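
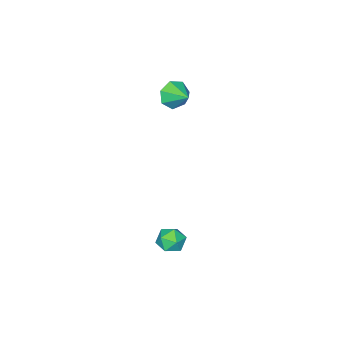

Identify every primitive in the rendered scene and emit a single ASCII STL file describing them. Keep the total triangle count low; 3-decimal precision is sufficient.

solid 
facet normal -0.174 -0.900 -0.401
outer loop
vertex -2.579 -3.765 1.987
vertex -2.951 -3.992 2.658
vertex -3.262 -3.643 2.009
endloop
endfacet
facet normal 0.127 0.814 -0.567
outer loop
vertex -2.579 -3.765 1.987
vertex -3.262 -3.643 2.009
vertex -2.749 -2.948 3.122
endloop
endfacet
facet normal -0.174 -0.900 -0.400
outer loop
vertex -3.262 -3.643 2.009
vertex -2.951 -3.992 2.658
vertex -3.711 -3.783 2.519
endloop
endfacet
facet normal -0.539 0.804 -0.254
outer loop
vertex -3.262 -3.643 2.009
vertex -3.711 -3.783 2.519
vertex -2.749 -2.948 3.122
endloop
endfacet
facet normal -0.174 -0.899 -0.401
outer loop
vertex -3.711 -3.783 2.519
vertex -2.951 -3.992 2.658
vertex -3.587 -4.081 3.134
endloop
endfacet
facet normal -0.731 0.545 0.411
outer loop
vertex -3.711 -3.783 2.519
vertex -3.587 -4.081 3.134
vertex -2.749 -2.948 3.122
endloop
endfacet
facet normal -0.174 -0.900 -0.400
outer loop
vertex -3.587 -4.081 3.134
vertex -2.951 -3.992 2.658
vertex -2.985 -4.311 3.39
endloop
endfacet
facet normal -0.303 0.234 0.924
outer loop
vertex -3.587 -4.081 3.134
vertex -2.985 -4.311 3.39
vertex -2.749 -2.948 3.122
endloop
endfacet
facet normal -0.173 -0.900 -0.400
outer loop
vertex -2.985 -4.311 3.39
vertex -2.951 -3.992 2.658
vertex -2.356 -4.301 3.095
endloop
endfacet
facet normal 0.421 0.104 0.901
outer loop
vertex -2.985 -4.311 3.39
vertex -2.356 -4.301 3.095
vertex -2.749 -2.948 3.122
endloop
endfacet
facet normal -0.174 -0.900 -0.400
outer loop
vertex -2.356 -4.301 3.095
vertex -2.951 -3.992 2.658
vertex -2.176 -4.058 2.47
endloop
endfacet
facet normal 0.899 0.254 0.358
outer loop
vertex -2.356 -4.301 3.095
vertex -2.176 -4.058 2.47
vertex -2.749 -2.948 3.122
endloop
endfacet
facet normal -0.174 -0.900 -0.401
outer loop
vertex -2.176 -4.058 2.47
vertex -2.951 -3.992 2.658
vertex -2.579 -3.765 1.987
endloop
endfacet
facet normal 0.767 0.569 -0.295
outer loop
vertex -2.176 -4.058 2.47
vertex -2.579 -3.765 1.987
vertex -2.749 -2.948 3.122
endloop
endfacet
facet normal 0.369 0.302 0.879
outer loop
vertex 0.98 -0.2 -3.029
vertex 0.573 -0.718 -2.68
vertex 1.263 -0.881 -2.914
endloop
endfacet
facet normal 0.841 0.409 0.354
outer loop
vertex 0.98 -0.2 -3.029
vertex 1.263 -0.881 -2.914
vertex 1.371 -0.538 -3.568
endloop
endfacet
facet normal 0.537 0.833 -0.132
outer loop
vertex 0.98 -0.2 -3.029
vertex 1.371 -0.538 -3.568
vertex 0.748 -0.163 -3.738
endloop
endfacet
facet normal -0.122 0.988 0.092
outer loop
vertex 0.98 -0.2 -3.029
vertex 0.748 -0.163 -3.738
vertex 0.255 -0.275 -3.189
endloop
endfacet
facet normal -0.226 0.660 0.716
outer loop
vertex 0.98 -0.2 -3.029
vertex 0.255 -0.275 -3.189
vertex 0.573 -0.718 -2.68
endloop
endfacet
facet normal 0.974 -0.221 0.045
outer loop
vertex 1.371 -0.538 -3.568
vertex 1.263 -0.881 -2.914
vertex 1.205 -1.265 -3.551
endloop
endfacet
facet normal 0.211 -0.393 0.895
outer loop
vertex 1.263 -0.881 -2.914
vertex 0.573 -0.718 -2.68
vertex 0.712 -1.377 -3.002
endloop
endfacet
facet normal -0.752 0.187 0.632
outer loop
vertex 0.573 -0.718 -2.68
vertex 0.255 -0.275 -3.189
vertex 0.089 -1.002 -3.172
endloop
endfacet
facet normal -0.585 0.717 -0.379
outer loop
vertex 0.255 -0.275 -3.189
vertex 0.748 -0.163 -3.738
vertex 0.197 -0.659 -3.826
endloop
endfacet
facet normal 0.482 0.465 -0.743
outer loop
vertex 0.748 -0.163 -3.738
vertex 1.371 -0.538 -3.568
vertex 0.887 -0.822 -4.06
endloop
endfacet
facet normal 0.122 -0.988 -0.092
outer loop
vertex 0.48 -1.34 -3.711
vertex 1.205 -1.265 -3.551
vertex 0.712 -1.377 -3.002
endloop
endfacet
facet normal -0.537 -0.833 0.132
outer loop
vertex 0.48 -1.34 -3.711
vertex 0.712 -1.377 -3.002
vertex 0.089 -1.002 -3.172
endloop
endfacet
facet normal -0.841 -0.409 -0.354
outer loop
vertex 0.48 -1.34 -3.711
vertex 0.089 -1.002 -3.172
vertex 0.197 -0.659 -3.826
endloop
endfacet
facet normal -0.369 -0.302 -0.879
outer loop
vertex 0.48 -1.34 -3.711
vertex 0.197 -0.659 -3.826
vertex 0.887 -0.822 -4.06
endloop
endfacet
facet normal 0.226 -0.660 -0.716
outer loop
vertex 0.48 -1.34 -3.711
vertex 0.887 -0.822 -4.06
vertex 1.205 -1.265 -3.551
endloop
endfacet
facet normal 0.585 -0.717 0.379
outer loop
vertex 0.712 -1.377 -3.002
vertex 1.205 -1.265 -3.551
vertex 1.263 -0.881 -2.914
endloop
endfacet
facet normal -0.482 -0.465 0.743
outer loop
vertex 0.089 -1.002 -3.172
vertex 0.712 -1.377 -3.002
vertex 0.573 -0.718 -2.68
endloop
endfacet
facet normal -0.974 0.221 -0.045
outer loop
vertex 0.197 -0.659 -3.826
vertex 0.089 -1.002 -3.172
vertex 0.255 -0.275 -3.189
endloop
endfacet
facet normal -0.211 0.393 -0.895
outer loop
vertex 0.887 -0.822 -4.06
vertex 0.197 -0.659 -3.826
vertex 0.748 -0.163 -3.738
endloop
endfacet
facet normal 0.752 -0.187 -0.632
outer loop
vertex 1.205 -1.265 -3.551
vertex 0.887 -0.822 -4.06
vertex 1.371 -0.538 -3.568
endloop
endfacet

endsolid


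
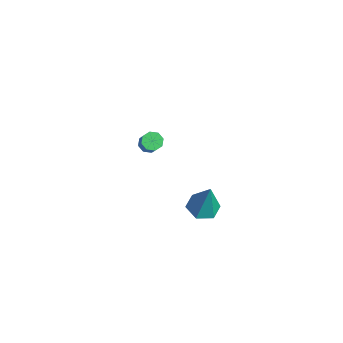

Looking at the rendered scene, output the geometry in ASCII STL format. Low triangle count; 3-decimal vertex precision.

solid 
facet normal -0.266 -0.087 -0.960
outer loop
vertex 2.739 -3.178 -1.106
vertex 2.152 -2.631 -0.993
vertex 2.892 -2.391 -1.22
endloop
endfacet
facet normal 0.978 -0.174 0.112
outer loop
vertex 2.739 -3.178 -1.106
vertex 2.892 -2.391 -1.22
vertex 2.648 -2.469 0.793
endloop
endfacet
facet normal -0.266 -0.087 -0.960
outer loop
vertex 2.892 -2.391 -1.22
vertex 2.152 -2.631 -0.993
vertex 2.306 -1.844 -1.107
endloop
endfacet
facet normal 0.690 0.716 0.111
outer loop
vertex 2.892 -2.391 -1.22
vertex 2.306 -1.844 -1.107
vertex 2.648 -2.469 0.793
endloop
endfacet
facet normal -0.266 -0.087 -0.960
outer loop
vertex 2.306 -1.844 -1.107
vertex 2.152 -2.631 -0.993
vertex 1.566 -2.084 -0.88
endloop
endfacet
facet normal -0.195 0.921 0.338
outer loop
vertex 2.306 -1.844 -1.107
vertex 1.566 -2.084 -0.88
vertex 2.648 -2.469 0.793
endloop
endfacet
facet normal -0.267 -0.087 -0.960
outer loop
vertex 1.566 -2.084 -0.88
vertex 2.152 -2.631 -0.993
vertex 1.413 -2.871 -0.766
endloop
endfacet
facet normal -0.790 0.236 0.565
outer loop
vertex 1.566 -2.084 -0.88
vertex 1.413 -2.871 -0.766
vertex 2.648 -2.469 0.793
endloop
endfacet
facet normal -0.267 -0.087 -0.960
outer loop
vertex 1.413 -2.871 -0.766
vertex 2.152 -2.631 -0.993
vertex 1.999 -3.418 -0.879
endloop
endfacet
facet normal -0.502 -0.654 0.566
outer loop
vertex 1.413 -2.871 -0.766
vertex 1.999 -3.418 -0.879
vertex 2.648 -2.469 0.793
endloop
endfacet
facet normal -0.266 -0.087 -0.960
outer loop
vertex 1.999 -3.418 -0.879
vertex 2.152 -2.631 -0.993
vertex 2.739 -3.178 -1.106
endloop
endfacet
facet normal 0.383 -0.859 0.339
outer loop
vertex 1.999 -3.418 -0.879
vertex 2.739 -3.178 -1.106
vertex 2.648 -2.469 0.793
endloop
endfacet
facet normal -0.645 0.134 -0.752
outer loop
vertex -4.083 -2.904 -2.812
vertex -4.492 -2.896 -2.46
vertex -4.165 -2.523 -2.674
endloop
endfacet
facet normal 0.737 0.365 -0.569
outer loop
vertex -4.083 -2.904 -2.812
vertex -4.165 -2.523 -2.674
vertex -2.779 -3.172 -1.293
endloop
endfacet
facet normal 0.737 0.366 -0.568
outer loop
vertex -2.779 -3.172 -1.293
vertex -4.165 -2.523 -2.674
vertex -2.862 -2.791 -1.155
endloop
endfacet
facet normal 0.646 -0.131 0.752
outer loop
vertex -2.779 -3.172 -1.293
vertex -2.862 -2.791 -1.155
vertex -3.188 -3.164 -0.94
endloop
endfacet
facet normal -0.644 0.133 -0.753
outer loop
vertex -4.165 -2.523 -2.674
vertex -4.492 -2.896 -2.46
vertex -4.439 -2.361 -2.411
endloop
endfacet
facet normal 0.380 0.910 -0.165
outer loop
vertex -4.165 -2.523 -2.674
vertex -4.439 -2.361 -2.411
vertex -2.862 -2.791 -1.155
endloop
endfacet
facet normal 0.380 0.910 -0.166
outer loop
vertex -2.862 -2.791 -1.155
vertex -4.439 -2.361 -2.411
vertex -3.135 -2.629 -0.891
endloop
endfacet
facet normal 0.647 -0.133 0.751
outer loop
vertex -2.862 -2.791 -1.155
vertex -3.135 -2.629 -0.891
vertex -3.188 -3.164 -0.94
endloop
endfacet
facet normal -0.645 0.133 -0.752
outer loop
vertex -4.439 -2.361 -2.411
vertex -4.492 -2.896 -2.46
vertex -4.744 -2.512 -2.176
endloop
endfacet
facet normal -0.199 0.921 0.333
outer loop
vertex -4.439 -2.361 -2.411
vertex -4.744 -2.512 -2.176
vertex -3.135 -2.629 -0.891
endloop
endfacet
facet normal -0.199 0.921 0.333
outer loop
vertex -3.135 -2.629 -0.891
vertex -4.744 -2.512 -2.176
vertex -3.44 -2.78 -0.656
endloop
endfacet
facet normal 0.645 -0.133 0.752
outer loop
vertex -3.135 -2.629 -0.891
vertex -3.44 -2.78 -0.656
vertex -3.188 -3.164 -0.94
endloop
endfacet
facet normal -0.646 0.132 -0.752
outer loop
vertex -4.744 -2.512 -2.176
vertex -4.492 -2.896 -2.46
vertex -4.901 -2.888 -2.107
endloop
endfacet
facet normal -0.662 0.394 0.638
outer loop
vertex -4.744 -2.512 -2.176
vertex -4.901 -2.888 -2.107
vertex -3.44 -2.78 -0.656
endloop
endfacet
facet normal -0.663 0.392 0.638
outer loop
vertex -3.44 -2.78 -0.656
vertex -4.901 -2.888 -2.107
vertex -3.597 -3.156 -0.588
endloop
endfacet
facet normal 0.645 -0.133 0.752
outer loop
vertex -3.44 -2.78 -0.656
vertex -3.597 -3.156 -0.588
vertex -3.188 -3.164 -0.94
endloop
endfacet
facet normal -0.646 0.131 -0.752
outer loop
vertex -4.901 -2.888 -2.107
vertex -4.492 -2.896 -2.46
vertex -4.818 -3.269 -2.245
endloop
endfacet
facet normal -0.737 -0.366 0.568
outer loop
vertex -4.901 -2.888 -2.107
vertex -4.818 -3.269 -2.245
vertex -3.597 -3.156 -0.588
endloop
endfacet
facet normal -0.738 -0.365 0.568
outer loop
vertex -3.597 -3.156 -0.588
vertex -4.818 -3.269 -2.245
vertex -3.515 -3.537 -0.726
endloop
endfacet
facet normal 0.645 -0.134 0.752
outer loop
vertex -3.597 -3.156 -0.588
vertex -3.515 -3.537 -0.726
vertex -3.188 -3.164 -0.94
endloop
endfacet
facet normal -0.647 0.133 -0.751
outer loop
vertex -4.818 -3.269 -2.245
vertex -4.492 -2.896 -2.46
vertex -4.545 -3.431 -2.509
endloop
endfacet
facet normal -0.380 -0.910 0.165
outer loop
vertex -4.818 -3.269 -2.245
vertex -4.545 -3.431 -2.509
vertex -3.515 -3.537 -0.726
endloop
endfacet
facet normal -0.380 -0.910 0.165
outer loop
vertex -3.515 -3.537 -0.726
vertex -4.545 -3.431 -2.509
vertex -3.241 -3.699 -0.989
endloop
endfacet
facet normal 0.644 -0.133 0.753
outer loop
vertex -3.515 -3.537 -0.726
vertex -3.241 -3.699 -0.989
vertex -3.188 -3.164 -0.94
endloop
endfacet
facet normal -0.645 0.133 -0.752
outer loop
vertex -4.545 -3.431 -2.509
vertex -4.492 -2.896 -2.46
vertex -4.24 -3.28 -2.744
endloop
endfacet
facet normal 0.199 -0.921 -0.333
outer loop
vertex -4.545 -3.431 -2.509
vertex -4.24 -3.28 -2.744
vertex -3.241 -3.699 -0.989
endloop
endfacet
facet normal 0.199 -0.921 -0.333
outer loop
vertex -3.241 -3.699 -0.989
vertex -4.24 -3.28 -2.744
vertex -2.936 -3.548 -1.224
endloop
endfacet
facet normal 0.645 -0.133 0.752
outer loop
vertex -3.241 -3.699 -0.989
vertex -2.936 -3.548 -1.224
vertex -3.188 -3.164 -0.94
endloop
endfacet
facet normal -0.645 0.133 -0.752
outer loop
vertex -4.24 -3.28 -2.744
vertex -4.492 -2.896 -2.46
vertex -4.083 -2.904 -2.812
endloop
endfacet
facet normal 0.663 -0.392 -0.638
outer loop
vertex -4.24 -3.28 -2.744
vertex -4.083 -2.904 -2.812
vertex -2.936 -3.548 -1.224
endloop
endfacet
facet normal 0.662 -0.394 -0.638
outer loop
vertex -2.936 -3.548 -1.224
vertex -4.083 -2.904 -2.812
vertex -2.779 -3.172 -1.293
endloop
endfacet
facet normal 0.646 -0.132 0.752
outer loop
vertex -2.936 -3.548 -1.224
vertex -2.779 -3.172 -1.293
vertex -3.188 -3.164 -0.94
endloop
endfacet

endsolid


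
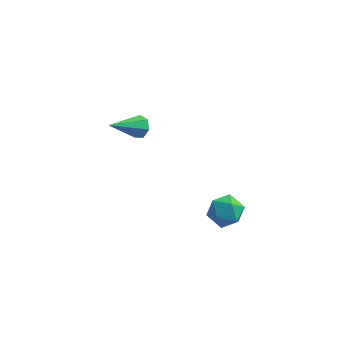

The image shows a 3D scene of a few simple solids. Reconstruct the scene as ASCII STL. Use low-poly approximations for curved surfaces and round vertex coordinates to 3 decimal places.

solid 
facet normal 0.577 0.603 -0.551
outer loop
vertex -0.74 4.434 -0.269
vertex -1.073 4.31 -0.753
vertex -1.147 4.749 -0.35
endloop
endfacet
facet normal 0.069 0.332 0.941
outer loop
vertex -0.74 4.434 -0.269
vertex -1.147 4.749 -0.35
vertex -2.147 3.19 0.273
endloop
endfacet
facet normal 0.577 0.603 -0.551
outer loop
vertex -1.147 4.749 -0.35
vertex -1.073 4.31 -0.753
vertex -1.498 4.734 -0.734
endloop
endfacet
facet normal -0.603 0.598 0.528
outer loop
vertex -1.147 4.749 -0.35
vertex -1.498 4.734 -0.734
vertex -2.147 3.19 0.273
endloop
endfacet
facet normal 0.576 0.603 -0.552
outer loop
vertex -1.498 4.734 -0.734
vertex -1.073 4.31 -0.753
vertex -1.53 4.4 -1.132
endloop
endfacet
facet normal -0.943 0.288 -0.166
outer loop
vertex -1.498 4.734 -0.734
vertex -1.53 4.4 -1.132
vertex -2.147 3.19 0.273
endloop
endfacet
facet normal 0.576 0.603 -0.552
outer loop
vertex -1.53 4.4 -1.132
vertex -1.073 4.31 -0.753
vertex -1.218 3.998 -1.245
endloop
endfacet
facet normal -0.695 -0.365 -0.620
outer loop
vertex -1.53 4.4 -1.132
vertex -1.218 3.998 -1.245
vertex -2.147 3.19 0.273
endloop
endfacet
facet normal 0.576 0.603 -0.552
outer loop
vertex -1.218 3.998 -1.245
vertex -1.073 4.31 -0.753
vertex -0.797 3.832 -0.987
endloop
endfacet
facet normal -0.043 -0.871 -0.490
outer loop
vertex -1.218 3.998 -1.245
vertex -0.797 3.832 -0.987
vertex -2.147 3.19 0.273
endloop
endfacet
facet normal 0.577 0.603 -0.551
outer loop
vertex -0.797 3.832 -0.987
vertex -1.073 4.31 -0.753
vertex -0.585 4.026 -0.553
endloop
endfacet
facet normal 0.519 -0.846 0.125
outer loop
vertex -0.797 3.832 -0.987
vertex -0.585 4.026 -0.553
vertex -2.147 3.19 0.273
endloop
endfacet
facet normal 0.577 0.603 -0.551
outer loop
vertex -0.585 4.026 -0.553
vertex -1.073 4.31 -0.753
vertex -0.74 4.434 -0.269
endloop
endfacet
facet normal 0.569 -0.313 0.760
outer loop
vertex -0.585 4.026 -0.553
vertex -0.74 4.434 -0.269
vertex -2.147 3.19 0.273
endloop
endfacet
facet normal -0.254 -0.435 0.864
outer loop
vertex 3.396 -1.516 1.372
vertex 3.721 -2.233 1.106
vertex 4.195 -1.69 1.519
endloop
endfacet
facet normal -0.120 0.260 0.958
outer loop
vertex 3.396 -1.516 1.372
vertex 4.195 -1.69 1.519
vertex 3.973 -0.925 1.284
endloop
endfacet
facet normal -0.562 0.629 0.537
outer loop
vertex 3.396 -1.516 1.372
vertex 3.973 -0.925 1.284
vertex 3.362 -0.995 0.726
endloop
endfacet
facet normal -0.970 0.162 0.182
outer loop
vertex 3.396 -1.516 1.372
vertex 3.362 -0.995 0.726
vertex 3.206 -1.804 0.616
endloop
endfacet
facet normal -0.779 -0.496 0.385
outer loop
vertex 3.396 -1.516 1.372
vertex 3.206 -1.804 0.616
vertex 3.721 -2.233 1.106
endloop
endfacet
facet normal 0.548 0.387 0.742
outer loop
vertex 3.973 -0.925 1.284
vertex 4.195 -1.69 1.519
vertex 4.654 -1.276 0.964
endloop
endfacet
facet normal 0.331 -0.737 0.589
outer loop
vertex 4.195 -1.69 1.519
vertex 3.721 -2.233 1.106
vertex 4.498 -2.085 0.854
endloop
endfacet
facet normal -0.518 -0.835 -0.187
outer loop
vertex 3.721 -2.233 1.106
vertex 3.206 -1.804 0.616
vertex 3.887 -2.155 0.296
endloop
endfacet
facet normal -0.827 0.229 -0.513
outer loop
vertex 3.206 -1.804 0.616
vertex 3.362 -0.995 0.726
vertex 3.665 -1.39 0.061
endloop
endfacet
facet normal -0.168 0.984 0.060
outer loop
vertex 3.362 -0.995 0.726
vertex 3.973 -0.925 1.284
vertex 4.139 -0.847 0.474
endloop
endfacet
facet normal 0.970 -0.162 -0.182
outer loop
vertex 4.464 -1.564 0.208
vertex 4.654 -1.276 0.964
vertex 4.498 -2.085 0.854
endloop
endfacet
facet normal 0.562 -0.629 -0.537
outer loop
vertex 4.464 -1.564 0.208
vertex 4.498 -2.085 0.854
vertex 3.887 -2.155 0.296
endloop
endfacet
facet normal 0.120 -0.260 -0.958
outer loop
vertex 4.464 -1.564 0.208
vertex 3.887 -2.155 0.296
vertex 3.665 -1.39 0.061
endloop
endfacet
facet normal 0.254 0.435 -0.864
outer loop
vertex 4.464 -1.564 0.208
vertex 3.665 -1.39 0.061
vertex 4.139 -0.847 0.474
endloop
endfacet
facet normal 0.779 0.496 -0.385
outer loop
vertex 4.464 -1.564 0.208
vertex 4.139 -0.847 0.474
vertex 4.654 -1.276 0.964
endloop
endfacet
facet normal 0.827 -0.229 0.513
outer loop
vertex 4.498 -2.085 0.854
vertex 4.654 -1.276 0.964
vertex 4.195 -1.69 1.519
endloop
endfacet
facet normal 0.168 -0.984 -0.060
outer loop
vertex 3.887 -2.155 0.296
vertex 4.498 -2.085 0.854
vertex 3.721 -2.233 1.106
endloop
endfacet
facet normal -0.548 -0.387 -0.742
outer loop
vertex 3.665 -1.39 0.061
vertex 3.887 -2.155 0.296
vertex 3.206 -1.804 0.616
endloop
endfacet
facet normal -0.331 0.737 -0.589
outer loop
vertex 4.139 -0.847 0.474
vertex 3.665 -1.39 0.061
vertex 3.362 -0.995 0.726
endloop
endfacet
facet normal 0.518 0.835 0.187
outer loop
vertex 4.654 -1.276 0.964
vertex 4.139 -0.847 0.474
vertex 3.973 -0.925 1.284
endloop
endfacet

endsolid


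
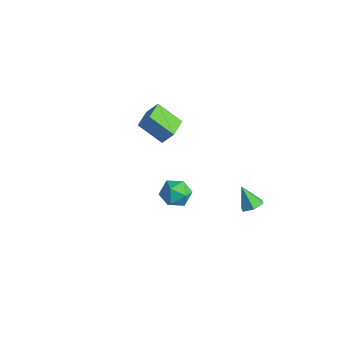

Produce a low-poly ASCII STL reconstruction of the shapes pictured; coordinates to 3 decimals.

solid 
facet normal 0.580 0.087 -0.810
outer loop
vertex 5.035 2.404 -3.439
vertex 4.433 2.78 -3.83
vertex 4.968 3.211 -3.4
endloop
endfacet
facet normal 0.515 0.001 0.857
outer loop
vertex 5.035 2.404 -3.439
vertex 4.968 3.211 -3.4
vertex 3.487 2.64 -2.51
endloop
endfacet
facet normal 0.581 0.087 -0.809
outer loop
vertex 4.968 3.211 -3.4
vertex 4.433 2.78 -3.83
vertex 4.367 3.587 -3.791
endloop
endfacet
facet normal 0.078 0.776 0.627
outer loop
vertex 4.968 3.211 -3.4
vertex 4.367 3.587 -3.791
vertex 3.487 2.64 -2.51
endloop
endfacet
facet normal 0.581 0.087 -0.809
outer loop
vertex 4.367 3.587 -3.791
vertex 4.433 2.78 -3.83
vertex 3.832 3.157 -4.221
endloop
endfacet
facet normal -0.667 0.740 0.089
outer loop
vertex 4.367 3.587 -3.791
vertex 3.832 3.157 -4.221
vertex 3.487 2.64 -2.51
endloop
endfacet
facet normal 0.581 0.086 -0.810
outer loop
vertex 3.832 3.157 -4.221
vertex 4.433 2.78 -3.83
vertex 3.898 2.35 -4.259
endloop
endfacet
facet normal -0.974 -0.069 -0.217
outer loop
vertex 3.832 3.157 -4.221
vertex 3.898 2.35 -4.259
vertex 3.487 2.64 -2.51
endloop
endfacet
facet normal 0.580 0.086 -0.810
outer loop
vertex 3.898 2.35 -4.259
vertex 4.433 2.78 -3.83
vertex 4.499 1.974 -3.868
endloop
endfacet
facet normal -0.537 -0.844 0.014
outer loop
vertex 3.898 2.35 -4.259
vertex 4.499 1.974 -3.868
vertex 3.487 2.64 -2.51
endloop
endfacet
facet normal 0.580 0.086 -0.810
outer loop
vertex 4.499 1.974 -3.868
vertex 4.433 2.78 -3.83
vertex 5.035 2.404 -3.439
endloop
endfacet
facet normal 0.207 -0.808 0.551
outer loop
vertex 4.499 1.974 -3.868
vertex 5.035 2.404 -3.439
vertex 3.487 2.64 -2.51
endloop
endfacet
facet normal -0.563 0.822 -0.088
outer loop
vertex -4.881 2.422 -0.414
vertex -3.441 3.276 -1.648
vertex -5.459 1.916 -1.438
endloop
endfacet
facet normal -0.692 -0.411 0.594
outer loop
vertex -4.519 0.544 -1.292
vertex -4.881 2.422 -0.414
vertex -5.459 1.916 -1.438
endloop
endfacet
facet normal -0.563 0.822 -0.087
outer loop
vertex -5.459 1.916 -1.438
vertex -3.441 3.276 -1.648
vertex -4.019 2.771 -2.673
endloop
endfacet
facet normal -0.452 -0.395 -0.800
outer loop
vertex -4.019 2.771 -2.673
vertex -4.519 0.544 -1.292
vertex -5.459 1.916 -1.438
endloop
endfacet
facet normal 0.452 0.395 0.800
outer loop
vertex -4.881 2.422 -0.414
vertex -2.501 1.904 -1.502
vertex -3.441 3.276 -1.648
endloop
endfacet
facet normal -0.693 -0.411 0.593
outer loop
vertex -3.941 1.049 -0.267
vertex -4.881 2.422 -0.414
vertex -4.519 0.544 -1.292
endloop
endfacet
facet normal 0.452 0.395 0.800
outer loop
vertex -3.941 1.049 -0.267
vertex -2.501 1.904 -1.502
vertex -4.881 2.422 -0.414
endloop
endfacet
facet normal 0.692 0.411 -0.593
outer loop
vertex -3.441 3.276 -1.648
vertex -2.501 1.904 -1.502
vertex -4.019 2.771 -2.673
endloop
endfacet
facet normal -0.452 -0.395 -0.800
outer loop
vertex -3.079 1.398 -2.526
vertex -4.519 0.544 -1.292
vertex -4.019 2.771 -2.673
endloop
endfacet
facet normal 0.692 0.410 -0.594
outer loop
vertex -4.019 2.771 -2.673
vertex -2.501 1.904 -1.502
vertex -3.079 1.398 -2.526
endloop
endfacet
facet normal 0.563 -0.822 0.088
outer loop
vertex -3.079 1.398 -2.526
vertex -3.941 1.049 -0.267
vertex -4.519 0.544 -1.292
endloop
endfacet
facet normal 0.563 -0.822 0.088
outer loop
vertex -2.501 1.904 -1.502
vertex -3.941 1.049 -0.267
vertex -3.079 1.398 -2.526
endloop
endfacet
facet normal -0.959 0.269 0.087
outer loop
vertex 2.164 -1.11 -0.808
vertex 1.859 -2.042 -1.292
vertex 1.969 -2.001 -0.205
endloop
endfacet
facet normal -0.569 0.543 0.618
outer loop
vertex 2.164 -1.11 -0.808
vertex 1.969 -2.001 -0.205
vertex 2.827 -1.363 0.025
endloop
endfacet
facet normal -0.054 0.943 0.329
outer loop
vertex 2.164 -1.11 -0.808
vertex 2.827 -1.363 0.025
vertex 3.247 -1.009 -0.921
endloop
endfacet
facet normal -0.125 0.916 -0.381
outer loop
vertex 2.164 -1.11 -0.808
vertex 3.247 -1.009 -0.921
vertex 2.649 -1.429 -1.735
endloop
endfacet
facet normal -0.685 0.500 -0.530
outer loop
vertex 2.164 -1.11 -0.808
vertex 2.649 -1.429 -1.735
vertex 1.859 -2.042 -1.292
endloop
endfacet
facet normal -0.260 0.002 0.966
outer loop
vertex 2.827 -1.363 0.025
vertex 1.969 -2.001 -0.205
vertex 2.931 -2.451 0.055
endloop
endfacet
facet normal -0.891 -0.441 0.107
outer loop
vertex 1.969 -2.001 -0.205
vertex 1.859 -2.042 -1.292
vertex 2.333 -2.871 -0.759
endloop
endfacet
facet normal -0.448 -0.067 -0.892
outer loop
vertex 1.859 -2.042 -1.292
vertex 2.649 -1.429 -1.735
vertex 2.753 -2.517 -1.705
endloop
endfacet
facet normal 0.459 0.606 -0.650
outer loop
vertex 2.649 -1.429 -1.735
vertex 3.247 -1.009 -0.921
vertex 3.611 -1.879 -1.475
endloop
endfacet
facet normal 0.575 0.649 0.498
outer loop
vertex 3.247 -1.009 -0.921
vertex 2.827 -1.363 0.025
vertex 3.721 -1.838 -0.388
endloop
endfacet
facet normal 0.125 -0.916 0.381
outer loop
vertex 3.416 -2.77 -0.872
vertex 2.931 -2.451 0.055
vertex 2.333 -2.871 -0.759
endloop
endfacet
facet normal 0.054 -0.943 -0.329
outer loop
vertex 3.416 -2.77 -0.872
vertex 2.333 -2.871 -0.759
vertex 2.753 -2.517 -1.705
endloop
endfacet
facet normal 0.569 -0.543 -0.618
outer loop
vertex 3.416 -2.77 -0.872
vertex 2.753 -2.517 -1.705
vertex 3.611 -1.879 -1.475
endloop
endfacet
facet normal 0.959 -0.269 -0.087
outer loop
vertex 3.416 -2.77 -0.872
vertex 3.611 -1.879 -1.475
vertex 3.721 -1.838 -0.388
endloop
endfacet
facet normal 0.685 -0.500 0.530
outer loop
vertex 3.416 -2.77 -0.872
vertex 3.721 -1.838 -0.388
vertex 2.931 -2.451 0.055
endloop
endfacet
facet normal -0.459 -0.606 0.650
outer loop
vertex 2.333 -2.871 -0.759
vertex 2.931 -2.451 0.055
vertex 1.969 -2.001 -0.205
endloop
endfacet
facet normal -0.575 -0.649 -0.498
outer loop
vertex 2.753 -2.517 -1.705
vertex 2.333 -2.871 -0.759
vertex 1.859 -2.042 -1.292
endloop
endfacet
facet normal 0.260 -0.002 -0.966
outer loop
vertex 3.611 -1.879 -1.475
vertex 2.753 -2.517 -1.705
vertex 2.649 -1.429 -1.735
endloop
endfacet
facet normal 0.891 0.441 -0.107
outer loop
vertex 3.721 -1.838 -0.388
vertex 3.611 -1.879 -1.475
vertex 3.247 -1.009 -0.921
endloop
endfacet
facet normal 0.448 0.067 0.892
outer loop
vertex 2.931 -2.451 0.055
vertex 3.721 -1.838 -0.388
vertex 2.827 -1.363 0.025
endloop
endfacet

endsolid


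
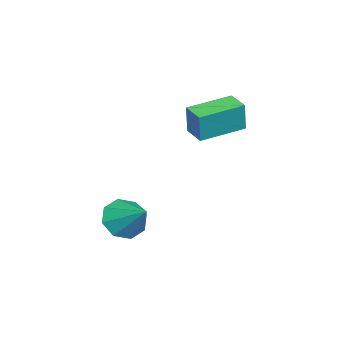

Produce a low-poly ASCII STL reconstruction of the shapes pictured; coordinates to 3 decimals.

solid 
facet normal -0.456 -0.682 -0.572
outer loop
vertex 1.313 -3.137 -1.803
vertex 0.529 -3.02 -1.317
vertex 0.897 -2.629 -2.077
endloop
endfacet
facet normal 0.805 0.453 -0.383
outer loop
vertex 1.313 -3.137 -1.803
vertex 0.897 -2.629 -2.077
vertex 1.291 -1.88 -0.363
endloop
endfacet
facet normal -0.455 -0.683 -0.572
outer loop
vertex 0.897 -2.629 -2.077
vertex 0.529 -3.02 -1.317
vertex 0.264 -2.35 -1.906
endloop
endfacet
facet normal 0.262 0.861 -0.436
outer loop
vertex 0.897 -2.629 -2.077
vertex 0.264 -2.35 -1.906
vertex 1.291 -1.88 -0.363
endloop
endfacet
facet normal -0.457 -0.682 -0.570
outer loop
vertex 0.264 -2.35 -1.906
vertex 0.529 -3.02 -1.317
vertex -0.212 -2.463 -1.389
endloop
endfacet
facet normal -0.312 0.947 -0.081
outer loop
vertex 0.264 -2.35 -1.906
vertex -0.212 -2.463 -1.389
vertex 1.291 -1.88 -0.363
endloop
endfacet
facet normal -0.456 -0.681 -0.572
outer loop
vertex -0.212 -2.463 -1.389
vertex 0.529 -3.02 -1.317
vertex -0.255 -2.903 -0.831
endloop
endfacet
facet normal -0.581 0.660 0.476
outer loop
vertex -0.212 -2.463 -1.389
vertex -0.255 -2.903 -0.831
vertex 1.291 -1.88 -0.363
endloop
endfacet
facet normal -0.456 -0.682 -0.572
outer loop
vertex -0.255 -2.903 -0.831
vertex 0.529 -3.02 -1.317
vertex 0.162 -3.411 -0.558
endloop
endfacet
facet normal -0.387 0.170 0.906
outer loop
vertex -0.255 -2.903 -0.831
vertex 0.162 -3.411 -0.558
vertex 1.291 -1.88 -0.363
endloop
endfacet
facet normal -0.455 -0.683 -0.572
outer loop
vertex 0.162 -3.411 -0.558
vertex 0.529 -3.02 -1.317
vertex 0.794 -3.689 -0.729
endloop
endfacet
facet normal 0.155 -0.237 0.959
outer loop
vertex 0.162 -3.411 -0.558
vertex 0.794 -3.689 -0.729
vertex 1.291 -1.88 -0.363
endloop
endfacet
facet normal -0.456 -0.683 -0.571
outer loop
vertex 0.794 -3.689 -0.729
vertex 0.529 -3.02 -1.317
vertex 1.271 -3.576 -1.245
endloop
endfacet
facet normal 0.729 -0.322 0.604
outer loop
vertex 0.794 -3.689 -0.729
vertex 1.271 -3.576 -1.245
vertex 1.291 -1.88 -0.363
endloop
endfacet
facet normal -0.456 -0.682 -0.571
outer loop
vertex 1.271 -3.576 -1.245
vertex 0.529 -3.02 -1.317
vertex 1.313 -3.137 -1.803
endloop
endfacet
facet normal 0.998 -0.036 0.047
outer loop
vertex 1.271 -3.576 -1.245
vertex 1.313 -3.137 -1.803
vertex 1.291 -1.88 -0.363
endloop
endfacet
facet normal -0.649 -0.747 0.142
outer loop
vertex -1.397 -1.386 3.68
vertex -2.775 -0.144 3.911
vertex -1.636 -1.418 2.423
endloop
endfacet
facet normal 0.737 -0.665 -0.123
outer loop
vertex -1.025 -0.716 2.289
vertex -1.397 -1.386 3.68
vertex -1.636 -1.418 2.423
endloop
endfacet
facet normal -0.649 -0.747 0.142
outer loop
vertex -1.636 -1.418 2.423
vertex -2.775 -0.144 3.911
vertex -3.014 -0.176 2.654
endloop
endfacet
facet normal -0.187 -0.025 -0.982
outer loop
vertex -3.014 -0.176 2.654
vertex -1.025 -0.716 2.289
vertex -1.636 -1.418 2.423
endloop
endfacet
facet normal 0.187 0.025 0.982
outer loop
vertex -1.397 -1.386 3.68
vertex -2.164 0.558 3.777
vertex -2.775 -0.144 3.911
endloop
endfacet
facet normal 0.737 -0.665 -0.123
outer loop
vertex -0.786 -0.684 3.546
vertex -1.397 -1.386 3.68
vertex -1.025 -0.716 2.289
endloop
endfacet
facet normal 0.187 0.025 0.982
outer loop
vertex -0.786 -0.684 3.546
vertex -2.164 0.558 3.777
vertex -1.397 -1.386 3.68
endloop
endfacet
facet normal -0.737 0.665 0.123
outer loop
vertex -2.775 -0.144 3.911
vertex -2.164 0.558 3.777
vertex -3.014 -0.176 2.654
endloop
endfacet
facet normal -0.187 -0.025 -0.982
outer loop
vertex -2.403 0.526 2.52
vertex -1.025 -0.716 2.289
vertex -3.014 -0.176 2.654
endloop
endfacet
facet normal -0.737 0.665 0.123
outer loop
vertex -3.014 -0.176 2.654
vertex -2.164 0.558 3.777
vertex -2.403 0.526 2.52
endloop
endfacet
facet normal 0.649 0.747 -0.142
outer loop
vertex -2.403 0.526 2.52
vertex -0.786 -0.684 3.546
vertex -1.025 -0.716 2.289
endloop
endfacet
facet normal 0.649 0.747 -0.142
outer loop
vertex -2.164 0.558 3.777
vertex -0.786 -0.684 3.546
vertex -2.403 0.526 2.52
endloop
endfacet

endsolid


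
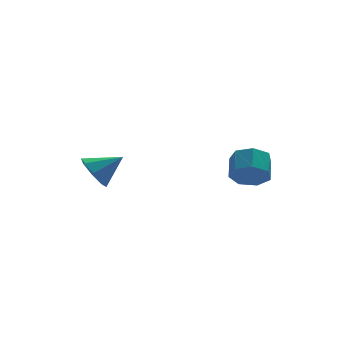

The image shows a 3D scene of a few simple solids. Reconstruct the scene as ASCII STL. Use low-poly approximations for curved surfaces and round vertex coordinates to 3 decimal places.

solid 
facet normal -0.282 -0.802 -0.526
outer loop
vertex 3.596 -3.621 1.279
vertex 3.116 -3.99 2.1
vertex 2.749 -3.382 1.369
endloop
endfacet
facet normal 0.060 0.532 -0.845
outer loop
vertex 3.596 -3.621 1.279
vertex 2.749 -3.382 1.369
vertex 3.983 -2.522 1.998
endloop
endfacet
facet normal 0.061 0.531 -0.845
outer loop
vertex 3.983 -2.522 1.998
vertex 2.749 -3.382 1.369
vertex 3.136 -2.282 2.088
endloop
endfacet
facet normal 0.283 0.803 0.525
outer loop
vertex 3.983 -2.522 1.998
vertex 3.136 -2.282 2.088
vertex 3.504 -2.89 2.82
endloop
endfacet
facet normal -0.283 -0.802 -0.526
outer loop
vertex 2.749 -3.382 1.369
vertex 3.116 -3.99 2.1
vertex 2.178 -3.6 2.009
endloop
endfacet
facet normal -0.710 0.543 -0.448
outer loop
vertex 2.749 -3.382 1.369
vertex 2.178 -3.6 2.009
vertex 3.136 -2.282 2.088
endloop
endfacet
facet normal -0.710 0.543 -0.448
outer loop
vertex 3.136 -2.282 2.088
vertex 2.178 -3.6 2.009
vertex 2.565 -2.5 2.729
endloop
endfacet
facet normal 0.283 0.803 0.525
outer loop
vertex 3.136 -2.282 2.088
vertex 2.565 -2.5 2.729
vertex 3.504 -2.89 2.82
endloop
endfacet
facet normal -0.283 -0.803 -0.525
outer loop
vertex 2.178 -3.6 2.009
vertex 3.116 -3.99 2.1
vertex 2.314 -4.112 2.718
endloop
endfacet
facet normal -0.947 0.145 0.287
outer loop
vertex 2.178 -3.6 2.009
vertex 2.314 -4.112 2.718
vertex 2.565 -2.5 2.729
endloop
endfacet
facet normal -0.947 0.145 0.287
outer loop
vertex 2.565 -2.5 2.729
vertex 2.314 -4.112 2.718
vertex 2.701 -3.012 3.438
endloop
endfacet
facet normal 0.282 0.803 0.525
outer loop
vertex 2.565 -2.5 2.729
vertex 2.701 -3.012 3.438
vertex 3.504 -2.89 2.82
endloop
endfacet
facet normal -0.283 -0.803 -0.525
outer loop
vertex 2.314 -4.112 2.718
vertex 3.116 -3.99 2.1
vertex 3.054 -4.532 2.962
endloop
endfacet
facet normal -0.471 -0.361 0.805
outer loop
vertex 2.314 -4.112 2.718
vertex 3.054 -4.532 2.962
vertex 2.701 -3.012 3.438
endloop
endfacet
facet normal -0.471 -0.361 0.805
outer loop
vertex 2.701 -3.012 3.438
vertex 3.054 -4.532 2.962
vertex 3.441 -3.432 3.682
endloop
endfacet
facet normal 0.282 0.803 0.525
outer loop
vertex 2.701 -3.012 3.438
vertex 3.441 -3.432 3.682
vertex 3.504 -2.89 2.82
endloop
endfacet
facet normal -0.282 -0.803 -0.525
outer loop
vertex 3.054 -4.532 2.962
vertex 3.116 -3.99 2.1
vertex 3.841 -4.544 2.557
endloop
endfacet
facet normal 0.360 -0.596 0.717
outer loop
vertex 3.054 -4.532 2.962
vertex 3.841 -4.544 2.557
vertex 3.441 -3.432 3.682
endloop
endfacet
facet normal 0.361 -0.596 0.717
outer loop
vertex 3.441 -3.432 3.682
vertex 3.841 -4.544 2.557
vertex 4.228 -3.444 3.276
endloop
endfacet
facet normal 0.283 0.802 0.525
outer loop
vertex 3.441 -3.432 3.682
vertex 4.228 -3.444 3.276
vertex 3.504 -2.89 2.82
endloop
endfacet
facet normal -0.283 -0.803 -0.525
outer loop
vertex 3.841 -4.544 2.557
vertex 3.116 -3.99 2.1
vertex 4.082 -4.139 1.808
endloop
endfacet
facet normal 0.920 -0.382 0.089
outer loop
vertex 3.841 -4.544 2.557
vertex 4.082 -4.139 1.808
vertex 4.228 -3.444 3.276
endloop
endfacet
facet normal 0.920 -0.382 0.089
outer loop
vertex 4.228 -3.444 3.276
vertex 4.082 -4.139 1.808
vertex 4.469 -3.039 2.527
endloop
endfacet
facet normal 0.283 0.802 0.525
outer loop
vertex 4.228 -3.444 3.276
vertex 4.469 -3.039 2.527
vertex 3.504 -2.89 2.82
endloop
endfacet
facet normal -0.283 -0.802 -0.526
outer loop
vertex 4.082 -4.139 1.808
vertex 3.116 -3.99 2.1
vertex 3.596 -3.621 1.279
endloop
endfacet
facet normal 0.787 0.119 -0.606
outer loop
vertex 4.082 -4.139 1.808
vertex 3.596 -3.621 1.279
vertex 4.469 -3.039 2.527
endloop
endfacet
facet normal 0.787 0.119 -0.606
outer loop
vertex 4.469 -3.039 2.527
vertex 3.596 -3.621 1.279
vertex 3.983 -2.522 1.998
endloop
endfacet
facet normal 0.283 0.803 0.525
outer loop
vertex 4.469 -3.039 2.527
vertex 3.983 -2.522 1.998
vertex 3.504 -2.89 2.82
endloop
endfacet
facet normal -0.830 0.077 -0.552
outer loop
vertex -2.538 1.455 -0.262
vertex -3.054 1.939 0.581
vertex -2.454 2.292 -0.271
endloop
endfacet
facet normal 0.889 -0.094 -0.447
outer loop
vertex -2.538 1.455 -0.262
vertex -2.454 2.292 -0.271
vertex -1.586 1.801 1.559
endloop
endfacet
facet normal -0.830 0.078 -0.552
outer loop
vertex -2.454 2.292 -0.271
vertex -3.054 1.939 0.581
vertex -2.721 2.923 0.219
endloop
endfacet
facet normal 0.812 0.532 -0.242
outer loop
vertex -2.454 2.292 -0.271
vertex -2.721 2.923 0.219
vertex -1.586 1.801 1.559
endloop
endfacet
facet normal -0.829 0.077 -0.554
outer loop
vertex -2.721 2.923 0.219
vertex -3.054 1.939 0.581
vertex -3.184 2.977 0.92
endloop
endfacet
facet normal 0.500 0.824 0.267
outer loop
vertex -2.721 2.923 0.219
vertex -3.184 2.977 0.92
vertex -1.586 1.801 1.559
endloop
endfacet
facet normal -0.830 0.076 -0.553
outer loop
vertex -3.184 2.977 0.92
vertex -3.054 1.939 0.581
vertex -3.57 2.422 1.423
endloop
endfacet
facet normal 0.138 0.611 0.780
outer loop
vertex -3.184 2.977 0.92
vertex -3.57 2.422 1.423
vertex -1.586 1.801 1.559
endloop
endfacet
facet normal -0.829 0.078 -0.553
outer loop
vertex -3.57 2.422 1.423
vertex -3.054 1.939 0.581
vertex -3.655 1.585 1.432
endloop
endfacet
facet normal -0.063 0.017 0.998
outer loop
vertex -3.57 2.422 1.423
vertex -3.655 1.585 1.432
vertex -1.586 1.801 1.559
endloop
endfacet
facet normal -0.829 0.078 -0.553
outer loop
vertex -3.655 1.585 1.432
vertex -3.054 1.939 0.581
vertex -3.387 0.954 0.942
endloop
endfacet
facet normal 0.015 -0.609 0.793
outer loop
vertex -3.655 1.585 1.432
vertex -3.387 0.954 0.942
vertex -1.586 1.801 1.559
endloop
endfacet
facet normal -0.829 0.077 -0.554
outer loop
vertex -3.387 0.954 0.942
vertex -3.054 1.939 0.581
vertex -2.924 0.901 0.241
endloop
endfacet
facet normal 0.327 -0.901 0.284
outer loop
vertex -3.387 0.954 0.942
vertex -2.924 0.901 0.241
vertex -1.586 1.801 1.559
endloop
endfacet
facet normal -0.830 0.077 -0.552
outer loop
vertex -2.924 0.901 0.241
vertex -3.054 1.939 0.581
vertex -2.538 1.455 -0.262
endloop
endfacet
facet normal 0.689 -0.688 -0.229
outer loop
vertex -2.924 0.901 0.241
vertex -2.538 1.455 -0.262
vertex -1.586 1.801 1.559
endloop
endfacet

endsolid


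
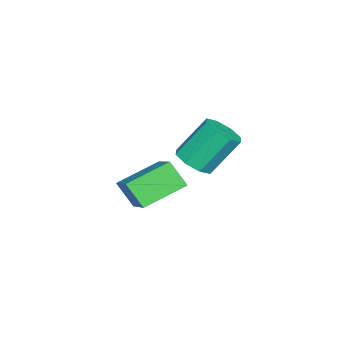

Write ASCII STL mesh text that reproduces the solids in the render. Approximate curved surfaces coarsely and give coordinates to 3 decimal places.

solid 
facet normal 0.339 -0.500 -0.797
outer loop
vertex 0.965 -0.409 0.796
vertex 0.181 -0.348 0.424
vertex 0.901 0.14 0.424
endloop
endfacet
facet normal 0.936 0.266 0.232
outer loop
vertex 0.965 -0.409 0.796
vertex 0.901 0.14 0.424
vertex 0.303 0.568 2.348
endloop
endfacet
facet normal 0.936 0.266 0.232
outer loop
vertex 0.303 0.568 2.348
vertex 0.901 0.14 0.424
vertex 0.239 1.116 1.976
endloop
endfacet
facet normal -0.339 0.501 0.796
outer loop
vertex 0.303 0.568 2.348
vertex 0.239 1.116 1.976
vertex -0.481 0.628 1.976
endloop
endfacet
facet normal 0.340 -0.502 -0.795
outer loop
vertex 0.901 0.14 0.424
vertex 0.181 -0.348 0.424
vertex 0.415 0.402 0.051
endloop
endfacet
facet normal 0.593 0.771 -0.232
outer loop
vertex 0.901 0.14 0.424
vertex 0.415 0.402 0.051
vertex 0.239 1.116 1.976
endloop
endfacet
facet normal 0.595 0.770 -0.231
outer loop
vertex 0.239 1.116 1.976
vertex 0.415 0.402 0.051
vertex -0.246 1.379 1.604
endloop
endfacet
facet normal -0.339 0.501 0.796
outer loop
vertex 0.239 1.116 1.976
vertex -0.246 1.379 1.604
vertex -0.481 0.628 1.976
endloop
endfacet
facet normal 0.339 -0.502 -0.796
outer loop
vertex 0.415 0.402 0.051
vertex 0.181 -0.348 0.424
vertex -0.208 0.225 -0.103
endloop
endfacet
facet normal -0.096 0.824 -0.559
outer loop
vertex 0.415 0.402 0.051
vertex -0.208 0.225 -0.103
vertex -0.246 1.379 1.604
endloop
endfacet
facet normal -0.096 0.824 -0.559
outer loop
vertex -0.246 1.379 1.604
vertex -0.208 0.225 -0.103
vertex -0.869 1.202 1.45
endloop
endfacet
facet normal -0.339 0.501 0.796
outer loop
vertex -0.246 1.379 1.604
vertex -0.869 1.202 1.45
vertex -0.481 0.628 1.976
endloop
endfacet
facet normal 0.339 -0.502 -0.796
outer loop
vertex -0.208 0.225 -0.103
vertex 0.181 -0.348 0.424
vertex -0.603 -0.288 0.052
endloop
endfacet
facet normal -0.730 0.394 -0.558
outer loop
vertex -0.208 0.225 -0.103
vertex -0.603 -0.288 0.052
vertex -0.869 1.202 1.45
endloop
endfacet
facet normal -0.729 0.395 -0.559
outer loop
vertex -0.869 1.202 1.45
vertex -0.603 -0.288 0.052
vertex -1.265 0.689 1.604
endloop
endfacet
facet normal -0.339 0.501 0.796
outer loop
vertex -0.869 1.202 1.45
vertex -1.265 0.689 1.604
vertex -0.481 0.628 1.976
endloop
endfacet
facet normal 0.339 -0.501 -0.796
outer loop
vertex -0.603 -0.288 0.052
vertex 0.181 -0.348 0.424
vertex -0.539 -0.836 0.424
endloop
endfacet
facet normal -0.936 -0.266 -0.231
outer loop
vertex -0.603 -0.288 0.052
vertex -0.539 -0.836 0.424
vertex -1.265 0.689 1.604
endloop
endfacet
facet normal -0.936 -0.266 -0.232
outer loop
vertex -1.265 0.689 1.604
vertex -0.539 -0.836 0.424
vertex -1.201 0.14 1.976
endloop
endfacet
facet normal -0.339 0.500 0.797
outer loop
vertex -1.265 0.689 1.604
vertex -1.201 0.14 1.976
vertex -0.481 0.628 1.976
endloop
endfacet
facet normal 0.339 -0.501 -0.796
outer loop
vertex -0.539 -0.836 0.424
vertex 0.181 -0.348 0.424
vertex -0.054 -1.099 0.796
endloop
endfacet
facet normal -0.595 -0.770 0.231
outer loop
vertex -0.539 -0.836 0.424
vertex -0.054 -1.099 0.796
vertex -1.201 0.14 1.976
endloop
endfacet
facet normal -0.594 -0.771 0.232
outer loop
vertex -1.201 0.14 1.976
vertex -0.054 -1.099 0.796
vertex -0.715 -0.122 2.349
endloop
endfacet
facet normal -0.340 0.502 0.795
outer loop
vertex -1.201 0.14 1.976
vertex -0.715 -0.122 2.349
vertex -0.481 0.628 1.976
endloop
endfacet
facet normal 0.339 -0.501 -0.796
outer loop
vertex -0.054 -1.099 0.796
vertex 0.181 -0.348 0.424
vertex 0.569 -0.922 0.95
endloop
endfacet
facet normal 0.096 -0.824 0.559
outer loop
vertex -0.054 -1.099 0.796
vertex 0.569 -0.922 0.95
vertex -0.715 -0.122 2.349
endloop
endfacet
facet normal 0.096 -0.824 0.559
outer loop
vertex -0.715 -0.122 2.349
vertex 0.569 -0.922 0.95
vertex -0.092 0.055 2.503
endloop
endfacet
facet normal -0.339 0.502 0.796
outer loop
vertex -0.715 -0.122 2.349
vertex -0.092 0.055 2.503
vertex -0.481 0.628 1.976
endloop
endfacet
facet normal 0.339 -0.501 -0.796
outer loop
vertex 0.569 -0.922 0.95
vertex 0.181 -0.348 0.424
vertex 0.965 -0.409 0.796
endloop
endfacet
facet normal 0.729 -0.395 0.559
outer loop
vertex 0.569 -0.922 0.95
vertex 0.965 -0.409 0.796
vertex -0.092 0.055 2.503
endloop
endfacet
facet normal 0.730 -0.393 0.559
outer loop
vertex -0.092 0.055 2.503
vertex 0.965 -0.409 0.796
vertex 0.303 0.568 2.348
endloop
endfacet
facet normal -0.339 0.502 0.796
outer loop
vertex -0.092 0.055 2.503
vertex 0.303 0.568 2.348
vertex -0.481 0.628 1.976
endloop
endfacet
facet normal -0.672 0.651 0.353
outer loop
vertex 1.949 -1.1 1.354
vertex 3.45 -0.15 2.457
vertex 2.174 -0.352 0.404
endloop
endfacet
facet normal -0.718 -0.454 -0.528
outer loop
vertex 3.43 -1.57 -0.257
vertex 1.949 -1.1 1.354
vertex 2.174 -0.352 0.404
endloop
endfacet
facet normal -0.671 0.652 0.353
outer loop
vertex 2.174 -0.352 0.404
vertex 3.45 -0.15 2.457
vertex 3.675 0.597 1.506
endloop
endfacet
facet normal 0.183 0.608 -0.773
outer loop
vertex 3.675 0.597 1.506
vertex 3.43 -1.57 -0.257
vertex 2.174 -0.352 0.404
endloop
endfacet
facet normal -0.183 -0.608 0.773
outer loop
vertex 1.949 -1.1 1.354
vertex 4.706 -1.368 1.796
vertex 3.45 -0.15 2.457
endloop
endfacet
facet normal -0.718 -0.455 -0.527
outer loop
vertex 3.205 -2.317 0.694
vertex 1.949 -1.1 1.354
vertex 3.43 -1.57 -0.257
endloop
endfacet
facet normal -0.183 -0.608 0.773
outer loop
vertex 3.205 -2.317 0.694
vertex 4.706 -1.368 1.796
vertex 1.949 -1.1 1.354
endloop
endfacet
facet normal 0.718 0.455 0.527
outer loop
vertex 3.45 -0.15 2.457
vertex 4.706 -1.368 1.796
vertex 3.675 0.597 1.506
endloop
endfacet
facet normal 0.183 0.608 -0.773
outer loop
vertex 4.931 -0.62 0.846
vertex 3.43 -1.57 -0.257
vertex 3.675 0.597 1.506
endloop
endfacet
facet normal 0.718 0.454 0.528
outer loop
vertex 3.675 0.597 1.506
vertex 4.706 -1.368 1.796
vertex 4.931 -0.62 0.846
endloop
endfacet
facet normal 0.672 -0.651 -0.353
outer loop
vertex 4.931 -0.62 0.846
vertex 3.205 -2.317 0.694
vertex 3.43 -1.57 -0.257
endloop
endfacet
facet normal 0.671 -0.651 -0.354
outer loop
vertex 4.706 -1.368 1.796
vertex 3.205 -2.317 0.694
vertex 4.931 -0.62 0.846
endloop
endfacet

endsolid


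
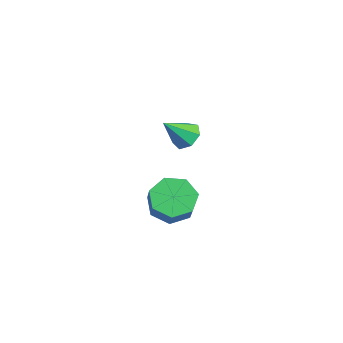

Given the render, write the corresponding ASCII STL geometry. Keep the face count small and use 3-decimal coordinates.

solid 
facet normal 0.021 0.678 -0.735
outer loop
vertex -2.761 0.89 1.952
vertex -3.153 1.416 2.426
vertex -2.355 1.306 2.347
endloop
endfacet
facet normal 0.740 -0.671 -0.054
outer loop
vertex -2.761 0.89 1.952
vertex -2.355 1.306 2.347
vertex -3.187 0.284 3.654
endloop
endfacet
facet normal 0.021 0.678 -0.735
outer loop
vertex -2.355 1.306 2.347
vertex -3.153 1.416 2.426
vertex -2.55 1.805 2.802
endloop
endfacet
facet normal 0.872 -0.097 0.480
outer loop
vertex -2.355 1.306 2.347
vertex -2.55 1.805 2.802
vertex -3.187 0.284 3.654
endloop
endfacet
facet normal 0.021 0.678 -0.735
outer loop
vertex -2.55 1.805 2.802
vertex -3.153 1.416 2.426
vertex -3.199 2.011 2.974
endloop
endfacet
facet normal 0.342 0.346 0.874
outer loop
vertex -2.55 1.805 2.802
vertex -3.199 2.011 2.974
vertex -3.187 0.284 3.654
endloop
endfacet
facet normal 0.020 0.678 -0.735
outer loop
vertex -3.199 2.011 2.974
vertex -3.153 1.416 2.426
vertex -3.814 1.769 2.734
endloop
endfacet
facet normal -0.452 0.324 0.831
outer loop
vertex -3.199 2.011 2.974
vertex -3.814 1.769 2.734
vertex -3.187 0.284 3.654
endloop
endfacet
facet normal 0.020 0.678 -0.735
outer loop
vertex -3.814 1.769 2.734
vertex -3.153 1.416 2.426
vertex -3.931 1.261 2.262
endloop
endfacet
facet normal -0.912 -0.147 0.384
outer loop
vertex -3.814 1.769 2.734
vertex -3.931 1.261 2.262
vertex -3.187 0.284 3.654
endloop
endfacet
facet normal 0.020 0.678 -0.735
outer loop
vertex -3.931 1.261 2.262
vertex -3.153 1.416 2.426
vertex -3.462 0.87 1.914
endloop
endfacet
facet normal -0.690 -0.712 -0.131
outer loop
vertex -3.931 1.261 2.262
vertex -3.462 0.87 1.914
vertex -3.187 0.284 3.654
endloop
endfacet
facet normal 0.021 0.678 -0.735
outer loop
vertex -3.462 0.87 1.914
vertex -3.153 1.416 2.426
vertex -2.761 0.89 1.952
endloop
endfacet
facet normal 0.045 -0.945 -0.325
outer loop
vertex -3.462 0.87 1.914
vertex -2.761 0.89 1.952
vertex -3.187 0.284 3.654
endloop
endfacet
facet normal -0.560 0.172 -0.810
outer loop
vertex 2.602 -1.015 1.929
vertex 1.775 -1.505 2.397
vertex 2.043 -0.47 2.431
endloop
endfacet
facet normal 0.568 0.791 -0.226
outer loop
vertex 2.602 -1.015 1.929
vertex 2.043 -0.47 2.431
vertex 3.353 -1.244 3.015
endloop
endfacet
facet normal 0.568 0.792 -0.225
outer loop
vertex 3.353 -1.244 3.015
vertex 2.043 -0.47 2.431
vertex 2.793 -0.7 3.517
endloop
endfacet
facet normal 0.560 -0.172 0.811
outer loop
vertex 3.353 -1.244 3.015
vertex 2.793 -0.7 3.517
vertex 2.525 -1.735 3.483
endloop
endfacet
facet normal -0.560 0.172 -0.810
outer loop
vertex 2.043 -0.47 2.431
vertex 1.775 -1.505 2.397
vertex 1.281 -0.705 2.908
endloop
endfacet
facet normal -0.117 0.952 0.282
outer loop
vertex 2.043 -0.47 2.431
vertex 1.281 -0.705 2.908
vertex 2.793 -0.7 3.517
endloop
endfacet
facet normal -0.117 0.952 0.282
outer loop
vertex 2.793 -0.7 3.517
vertex 1.281 -0.705 2.908
vertex 2.032 -0.934 3.993
endloop
endfacet
facet normal 0.560 -0.172 0.811
outer loop
vertex 2.793 -0.7 3.517
vertex 2.032 -0.934 3.993
vertex 2.525 -1.735 3.483
endloop
endfacet
facet normal -0.560 0.172 -0.810
outer loop
vertex 1.281 -0.705 2.908
vertex 1.775 -1.505 2.397
vertex 0.891 -1.542 3.0
endloop
endfacet
facet normal -0.714 0.396 0.578
outer loop
vertex 1.281 -0.705 2.908
vertex 0.891 -1.542 3.0
vertex 2.032 -0.934 3.993
endloop
endfacet
facet normal -0.714 0.396 0.578
outer loop
vertex 2.032 -0.934 3.993
vertex 0.891 -1.542 3.0
vertex 1.642 -1.772 4.086
endloop
endfacet
facet normal 0.561 -0.171 0.810
outer loop
vertex 2.032 -0.934 3.993
vertex 1.642 -1.772 4.086
vertex 2.525 -1.735 3.483
endloop
endfacet
facet normal -0.560 0.171 -0.811
outer loop
vertex 0.891 -1.542 3.0
vertex 1.775 -1.505 2.397
vertex 1.167 -2.352 2.638
endloop
endfacet
facet normal -0.773 -0.459 0.438
outer loop
vertex 0.891 -1.542 3.0
vertex 1.167 -2.352 2.638
vertex 1.642 -1.772 4.086
endloop
endfacet
facet normal -0.774 -0.458 0.437
outer loop
vertex 1.642 -1.772 4.086
vertex 1.167 -2.352 2.638
vertex 1.917 -2.582 3.724
endloop
endfacet
facet normal 0.560 -0.172 0.810
outer loop
vertex 1.642 -1.772 4.086
vertex 1.917 -2.582 3.724
vertex 2.525 -1.735 3.483
endloop
endfacet
facet normal -0.560 0.171 -0.810
outer loop
vertex 1.167 -2.352 2.638
vertex 1.775 -1.505 2.397
vertex 1.9 -2.524 2.095
endloop
endfacet
facet normal -0.251 -0.968 -0.032
outer loop
vertex 1.167 -2.352 2.638
vertex 1.9 -2.524 2.095
vertex 1.917 -2.582 3.724
endloop
endfacet
facet normal -0.251 -0.968 -0.032
outer loop
vertex 1.917 -2.582 3.724
vertex 1.9 -2.524 2.095
vertex 2.65 -2.754 3.181
endloop
endfacet
facet normal 0.560 -0.171 0.810
outer loop
vertex 1.917 -2.582 3.724
vertex 2.65 -2.754 3.181
vertex 2.525 -1.735 3.483
endloop
endfacet
facet normal -0.560 0.171 -0.810
outer loop
vertex 1.9 -2.524 2.095
vertex 1.775 -1.505 2.397
vertex 2.539 -1.929 1.779
endloop
endfacet
facet normal 0.461 -0.748 -0.477
outer loop
vertex 1.9 -2.524 2.095
vertex 2.539 -1.929 1.779
vertex 2.65 -2.754 3.181
endloop
endfacet
facet normal 0.461 -0.748 -0.477
outer loop
vertex 2.65 -2.754 3.181
vertex 2.539 -1.929 1.779
vertex 3.289 -2.159 2.865
endloop
endfacet
facet normal 0.560 -0.171 0.810
outer loop
vertex 2.65 -2.754 3.181
vertex 3.289 -2.159 2.865
vertex 2.525 -1.735 3.483
endloop
endfacet
facet normal -0.560 0.172 -0.810
outer loop
vertex 2.539 -1.929 1.779
vertex 1.775 -1.505 2.397
vertex 2.602 -1.015 1.929
endloop
endfacet
facet normal 0.826 0.035 -0.563
outer loop
vertex 2.539 -1.929 1.779
vertex 2.602 -1.015 1.929
vertex 3.289 -2.159 2.865
endloop
endfacet
facet normal 0.825 0.035 -0.563
outer loop
vertex 3.289 -2.159 2.865
vertex 2.602 -1.015 1.929
vertex 3.353 -1.244 3.015
endloop
endfacet
facet normal 0.560 -0.172 0.810
outer loop
vertex 3.289 -2.159 2.865
vertex 3.353 -1.244 3.015
vertex 2.525 -1.735 3.483
endloop
endfacet

endsolid


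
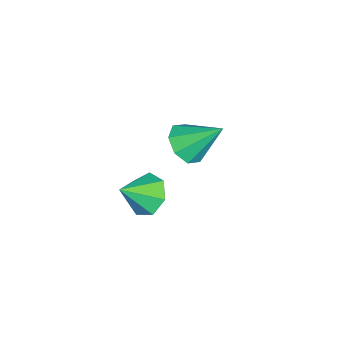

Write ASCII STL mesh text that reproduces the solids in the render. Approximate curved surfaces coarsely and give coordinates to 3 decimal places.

solid 
facet normal -0.556 0.540 -0.633
outer loop
vertex 3.134 1.326 -1.274
vertex 2.27 0.837 -0.932
vertex 2.711 1.718 -0.568
endloop
endfacet
facet normal 0.876 0.353 0.329
outer loop
vertex 3.134 1.326 -1.274
vertex 2.711 1.718 -0.568
vertex 3.17 -0.037 0.092
endloop
endfacet
facet normal -0.556 0.539 -0.633
outer loop
vertex 2.711 1.718 -0.568
vertex 2.27 0.837 -0.932
vertex 1.956 1.446 -0.137
endloop
endfacet
facet normal 0.338 0.407 0.849
outer loop
vertex 2.711 1.718 -0.568
vertex 1.956 1.446 -0.137
vertex 3.17 -0.037 0.092
endloop
endfacet
facet normal -0.555 0.540 -0.633
outer loop
vertex 1.956 1.446 -0.137
vertex 2.27 0.837 -0.932
vertex 1.437 0.716 -0.305
endloop
endfacet
facet normal -0.244 -0.050 0.969
outer loop
vertex 1.956 1.446 -0.137
vertex 1.437 0.716 -0.305
vertex 3.17 -0.037 0.092
endloop
endfacet
facet normal -0.555 0.540 -0.633
outer loop
vertex 1.437 0.716 -0.305
vertex 2.27 0.837 -0.932
vertex 1.546 0.077 -0.945
endloop
endfacet
facet normal -0.430 -0.674 0.600
outer loop
vertex 1.437 0.716 -0.305
vertex 1.546 0.077 -0.945
vertex 3.17 -0.037 0.092
endloop
endfacet
facet normal -0.556 0.540 -0.632
outer loop
vertex 1.546 0.077 -0.945
vertex 2.27 0.837 -0.932
vertex 2.2 0.011 -1.576
endloop
endfacet
facet normal -0.082 -0.996 0.019
outer loop
vertex 1.546 0.077 -0.945
vertex 2.2 0.011 -1.576
vertex 3.17 -0.037 0.092
endloop
endfacet
facet normal -0.555 0.540 -0.632
outer loop
vertex 2.2 0.011 -1.576
vertex 2.27 0.837 -0.932
vertex 2.907 0.567 -1.722
endloop
endfacet
facet normal 0.539 -0.773 -0.335
outer loop
vertex 2.2 0.011 -1.576
vertex 2.907 0.567 -1.722
vertex 3.17 -0.037 0.092
endloop
endfacet
facet normal -0.556 0.540 -0.633
outer loop
vertex 2.907 0.567 -1.722
vertex 2.27 0.837 -0.932
vertex 3.134 1.326 -1.274
endloop
endfacet
facet normal 0.965 -0.172 -0.197
outer loop
vertex 2.907 0.567 -1.722
vertex 3.134 1.326 -1.274
vertex 3.17 -0.037 0.092
endloop
endfacet
facet normal 0.001 -0.732 -0.681
outer loop
vertex -1.757 1.482 -2.676
vertex -2.74 1.162 -2.333
vertex -2.377 1.862 -3.085
endloop
endfacet
facet normal 0.607 0.767 -0.208
outer loop
vertex -1.757 1.482 -2.676
vertex -2.377 1.862 -3.085
vertex -2.74 2.758 -0.847
endloop
endfacet
facet normal 0.000 -0.732 -0.681
outer loop
vertex -2.377 1.862 -3.085
vertex -2.74 1.162 -2.333
vertex -3.21 1.832 -3.053
endloop
endfacet
facet normal -0.048 0.925 -0.378
outer loop
vertex -2.377 1.862 -3.085
vertex -3.21 1.832 -3.053
vertex -2.74 2.758 -0.847
endloop
endfacet
facet normal -0.000 -0.732 -0.681
outer loop
vertex -3.21 1.832 -3.053
vertex -2.74 1.162 -2.333
vertex -3.768 1.41 -2.599
endloop
endfacet
facet normal -0.675 0.721 -0.159
outer loop
vertex -3.21 1.832 -3.053
vertex -3.768 1.41 -2.599
vertex -2.74 2.758 -0.847
endloop
endfacet
facet normal -0.001 -0.732 -0.681
outer loop
vertex -3.768 1.41 -2.599
vertex -2.74 1.162 -2.333
vertex -3.724 0.843 -1.989
endloop
endfacet
facet normal -0.907 0.275 0.321
outer loop
vertex -3.768 1.41 -2.599
vertex -3.724 0.843 -1.989
vertex -2.74 2.758 -0.847
endloop
endfacet
facet normal -0.001 -0.732 -0.681
outer loop
vertex -3.724 0.843 -1.989
vertex -2.74 1.162 -2.333
vertex -3.104 0.462 -1.58
endloop
endfacet
facet normal -0.608 -0.152 0.779
outer loop
vertex -3.724 0.843 -1.989
vertex -3.104 0.462 -1.58
vertex -2.74 2.758 -0.847
endloop
endfacet
facet normal -0.001 -0.732 -0.681
outer loop
vertex -3.104 0.462 -1.58
vertex -2.74 1.162 -2.333
vertex -2.271 0.492 -1.613
endloop
endfacet
facet normal 0.049 -0.311 0.949
outer loop
vertex -3.104 0.462 -1.58
vertex -2.271 0.492 -1.613
vertex -2.74 2.758 -0.847
endloop
endfacet
facet normal -0.000 -0.732 -0.681
outer loop
vertex -2.271 0.492 -1.613
vertex -2.74 1.162 -2.333
vertex -1.713 0.914 -2.067
endloop
endfacet
facet normal 0.675 -0.107 0.730
outer loop
vertex -2.271 0.492 -1.613
vertex -1.713 0.914 -2.067
vertex -2.74 2.758 -0.847
endloop
endfacet
facet normal 0.000 -0.731 -0.682
outer loop
vertex -1.713 0.914 -2.067
vertex -2.74 1.162 -2.333
vertex -1.757 1.482 -2.676
endloop
endfacet
facet normal 0.907 0.339 0.251
outer loop
vertex -1.713 0.914 -2.067
vertex -1.757 1.482 -2.676
vertex -2.74 2.758 -0.847
endloop
endfacet

endsolid


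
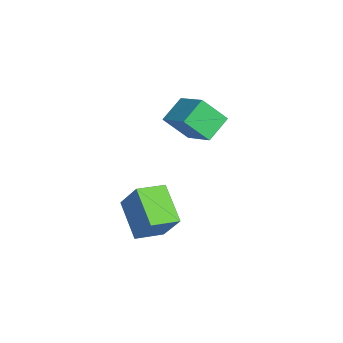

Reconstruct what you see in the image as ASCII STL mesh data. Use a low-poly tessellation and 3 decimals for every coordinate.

solid 
facet normal -0.519 -0.281 -0.807
outer loop
vertex -0.078 -4.298 -3.968
vertex -0.483 -2.893 -4.197
vertex 1.671 -3.994 -5.198
endloop
endfacet
facet normal 0.273 -0.949 0.154
outer loop
vertex 2.683 -3.447 -3.623
vertex -0.078 -4.298 -3.968
vertex 1.671 -3.994 -5.198
endloop
endfacet
facet normal -0.519 -0.280 -0.808
outer loop
vertex 1.671 -3.994 -5.198
vertex -0.483 -2.893 -4.197
vertex 1.267 -2.589 -5.426
endloop
endfacet
facet normal 0.810 0.141 -0.569
outer loop
vertex 1.267 -2.589 -5.426
vertex 2.683 -3.447 -3.623
vertex 1.671 -3.994 -5.198
endloop
endfacet
facet normal -0.810 -0.141 0.569
outer loop
vertex -0.078 -4.298 -3.968
vertex 0.529 -2.346 -2.622
vertex -0.483 -2.893 -4.197
endloop
endfacet
facet normal 0.273 -0.949 0.154
outer loop
vertex 0.933 -3.751 -2.394
vertex -0.078 -4.298 -3.968
vertex 2.683 -3.447 -3.623
endloop
endfacet
facet normal -0.810 -0.141 0.569
outer loop
vertex 0.933 -3.751 -2.394
vertex 0.529 -2.346 -2.622
vertex -0.078 -4.298 -3.968
endloop
endfacet
facet normal -0.273 0.950 -0.154
outer loop
vertex -0.483 -2.893 -4.197
vertex 0.529 -2.346 -2.622
vertex 1.267 -2.589 -5.426
endloop
endfacet
facet normal 0.810 0.141 -0.569
outer loop
vertex 2.278 -2.042 -3.852
vertex 2.683 -3.447 -3.623
vertex 1.267 -2.589 -5.426
endloop
endfacet
facet normal -0.274 0.949 -0.154
outer loop
vertex 1.267 -2.589 -5.426
vertex 0.529 -2.346 -2.622
vertex 2.278 -2.042 -3.852
endloop
endfacet
facet normal 0.518 0.281 0.808
outer loop
vertex 2.278 -2.042 -3.852
vertex 0.933 -3.751 -2.394
vertex 2.683 -3.447 -3.623
endloop
endfacet
facet normal 0.519 0.280 0.807
outer loop
vertex 0.529 -2.346 -2.622
vertex 0.933 -3.751 -2.394
vertex 2.278 -2.042 -3.852
endloop
endfacet
facet normal -0.846 -0.317 -0.429
outer loop
vertex -1.384 -2.081 0.453
vertex -2.163 -1.072 1.243
vertex -1.178 -0.944 -0.795
endloop
endfacet
facet normal 0.520 -0.673 -0.527
outer loop
vertex 0.463 -0.328 0.037
vertex -1.384 -2.081 0.453
vertex -1.178 -0.944 -0.795
endloop
endfacet
facet normal -0.846 -0.317 -0.429
outer loop
vertex -1.178 -0.944 -0.795
vertex -2.163 -1.072 1.243
vertex -1.957 0.065 -0.004
endloop
endfacet
facet normal 0.121 0.669 -0.734
outer loop
vertex -1.957 0.065 -0.004
vertex 0.463 -0.328 0.037
vertex -1.178 -0.944 -0.795
endloop
endfacet
facet normal -0.121 -0.668 0.734
outer loop
vertex -1.384 -2.081 0.453
vertex -0.522 -0.456 2.075
vertex -2.163 -1.072 1.243
endloop
endfacet
facet normal 0.519 -0.672 -0.527
outer loop
vertex 0.257 -1.465 1.284
vertex -1.384 -2.081 0.453
vertex 0.463 -0.328 0.037
endloop
endfacet
facet normal -0.121 -0.668 0.734
outer loop
vertex 0.257 -1.465 1.284
vertex -0.522 -0.456 2.075
vertex -1.384 -2.081 0.453
endloop
endfacet
facet normal -0.520 0.672 0.527
outer loop
vertex -2.163 -1.072 1.243
vertex -0.522 -0.456 2.075
vertex -1.957 0.065 -0.004
endloop
endfacet
facet normal 0.121 0.668 -0.734
outer loop
vertex -0.316 0.681 0.827
vertex 0.463 -0.328 0.037
vertex -1.957 0.065 -0.004
endloop
endfacet
facet normal -0.519 0.673 0.527
outer loop
vertex -1.957 0.065 -0.004
vertex -0.522 -0.456 2.075
vertex -0.316 0.681 0.827
endloop
endfacet
facet normal 0.846 0.317 0.429
outer loop
vertex -0.316 0.681 0.827
vertex 0.257 -1.465 1.284
vertex 0.463 -0.328 0.037
endloop
endfacet
facet normal 0.846 0.317 0.429
outer loop
vertex -0.522 -0.456 2.075
vertex 0.257 -1.465 1.284
vertex -0.316 0.681 0.827
endloop
endfacet

endsolid


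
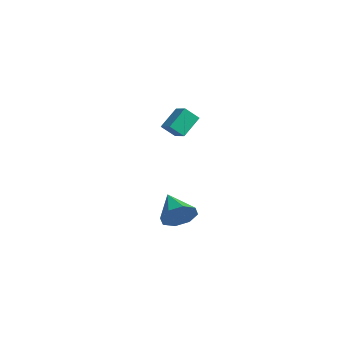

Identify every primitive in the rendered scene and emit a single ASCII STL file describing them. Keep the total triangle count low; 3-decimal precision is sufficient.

solid 
facet normal -0.963 -0.041 -0.268
outer loop
vertex -2.05 3.588 4.231
vertex -1.881 4.331 3.509
vertex -1.723 2.53 3.219
endloop
endfacet
facet normal -0.161 -0.708 0.688
outer loop
vertex -0.819 2.569 3.471
vertex -2.05 3.588 4.231
vertex -1.723 2.53 3.219
endloop
endfacet
facet normal -0.963 -0.042 -0.267
outer loop
vertex -1.723 2.53 3.219
vertex -1.881 4.331 3.509
vertex -1.555 3.273 2.497
endloop
endfacet
facet normal 0.218 -0.705 -0.675
outer loop
vertex -1.555 3.273 2.497
vertex -0.819 2.569 3.471
vertex -1.723 2.53 3.219
endloop
endfacet
facet normal -0.218 0.705 0.675
outer loop
vertex -2.05 3.588 4.231
vertex -0.977 4.37 3.761
vertex -1.881 4.331 3.509
endloop
endfacet
facet normal -0.161 -0.708 0.688
outer loop
vertex -1.145 3.627 4.483
vertex -2.05 3.588 4.231
vertex -0.819 2.569 3.471
endloop
endfacet
facet normal -0.218 0.705 0.675
outer loop
vertex -1.145 3.627 4.483
vertex -0.977 4.37 3.761
vertex -2.05 3.588 4.231
endloop
endfacet
facet normal 0.161 0.708 -0.688
outer loop
vertex -1.881 4.331 3.509
vertex -0.977 4.37 3.761
vertex -1.555 3.273 2.497
endloop
endfacet
facet normal 0.218 -0.705 -0.675
outer loop
vertex -0.65 3.312 2.749
vertex -0.819 2.569 3.471
vertex -1.555 3.273 2.497
endloop
endfacet
facet normal 0.161 0.708 -0.688
outer loop
vertex -1.555 3.273 2.497
vertex -0.977 4.37 3.761
vertex -0.65 3.312 2.749
endloop
endfacet
facet normal 0.963 0.041 0.267
outer loop
vertex -0.65 3.312 2.749
vertex -1.145 3.627 4.483
vertex -0.819 2.569 3.471
endloop
endfacet
facet normal 0.963 0.042 0.267
outer loop
vertex -0.977 4.37 3.761
vertex -1.145 3.627 4.483
vertex -0.65 3.312 2.749
endloop
endfacet
facet normal 0.854 -0.097 -0.511
outer loop
vertex -1.154 4.246 -2.665
vertex -1.616 3.537 -3.303
vertex -1.502 4.59 -3.312
endloop
endfacet
facet normal -0.125 0.847 0.517
outer loop
vertex -1.154 4.246 -2.665
vertex -1.502 4.59 -3.312
vertex -3.264 3.723 -2.317
endloop
endfacet
facet normal 0.854 -0.097 -0.511
outer loop
vertex -1.502 4.59 -3.312
vertex -1.616 3.537 -3.303
vertex -1.917 4.318 -3.954
endloop
endfacet
facet normal -0.471 0.879 -0.068
outer loop
vertex -1.502 4.59 -3.312
vertex -1.917 4.318 -3.954
vertex -3.264 3.723 -2.317
endloop
endfacet
facet normal 0.854 -0.097 -0.511
outer loop
vertex -1.917 4.318 -3.954
vertex -1.616 3.537 -3.303
vertex -2.155 3.588 -4.214
endloop
endfacet
facet normal -0.769 0.422 -0.480
outer loop
vertex -1.917 4.318 -3.954
vertex -2.155 3.588 -4.214
vertex -3.264 3.723 -2.317
endloop
endfacet
facet normal 0.854 -0.097 -0.511
outer loop
vertex -2.155 3.588 -4.214
vertex -1.616 3.537 -3.303
vertex -2.078 2.828 -3.941
endloop
endfacet
facet normal -0.842 -0.256 -0.474
outer loop
vertex -2.155 3.588 -4.214
vertex -2.078 2.828 -3.941
vertex -3.264 3.723 -2.317
endloop
endfacet
facet normal 0.854 -0.096 -0.511
outer loop
vertex -2.078 2.828 -3.941
vertex -1.616 3.537 -3.303
vertex -1.73 2.483 -3.295
endloop
endfacet
facet normal -0.649 -0.759 -0.056
outer loop
vertex -2.078 2.828 -3.941
vertex -1.73 2.483 -3.295
vertex -3.264 3.723 -2.317
endloop
endfacet
facet normal 0.854 -0.096 -0.511
outer loop
vertex -1.73 2.483 -3.295
vertex -1.616 3.537 -3.303
vertex -1.315 2.755 -2.653
endloop
endfacet
facet normal -0.302 -0.792 0.531
outer loop
vertex -1.73 2.483 -3.295
vertex -1.315 2.755 -2.653
vertex -3.264 3.723 -2.317
endloop
endfacet
facet normal 0.854 -0.097 -0.512
outer loop
vertex -1.315 2.755 -2.653
vertex -1.616 3.537 -3.303
vertex -1.076 3.486 -2.392
endloop
endfacet
facet normal -0.004 -0.335 0.942
outer loop
vertex -1.315 2.755 -2.653
vertex -1.076 3.486 -2.392
vertex -3.264 3.723 -2.317
endloop
endfacet
facet normal 0.854 -0.096 -0.512
outer loop
vertex -1.076 3.486 -2.392
vertex -1.616 3.537 -3.303
vertex -1.154 4.246 -2.665
endloop
endfacet
facet normal 0.069 0.344 0.937
outer loop
vertex -1.076 3.486 -2.392
vertex -1.154 4.246 -2.665
vertex -3.264 3.723 -2.317
endloop
endfacet

endsolid


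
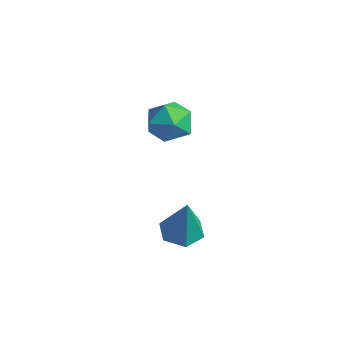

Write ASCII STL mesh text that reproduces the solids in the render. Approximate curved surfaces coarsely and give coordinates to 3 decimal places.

solid 
facet normal -0.602 0.795 -0.071
outer loop
vertex -1.846 2.932 2.564
vertex -2.682 2.284 2.39
vertex -2.424 2.569 3.391
endloop
endfacet
facet normal -0.056 0.928 0.368
outer loop
vertex -1.846 2.932 2.564
vertex -2.424 2.569 3.391
vertex -1.355 2.606 3.46
endloop
endfacet
facet normal 0.550 0.835 0.003
outer loop
vertex -1.846 2.932 2.564
vertex -1.355 2.606 3.46
vertex -0.951 2.343 2.502
endloop
endfacet
facet normal 0.379 0.645 -0.664
outer loop
vertex -1.846 2.932 2.564
vertex -0.951 2.343 2.502
vertex -1.772 2.144 1.84
endloop
endfacet
facet normal -0.333 0.621 -0.710
outer loop
vertex -1.846 2.932 2.564
vertex -1.772 2.144 1.84
vertex -2.682 2.284 2.39
endloop
endfacet
facet normal -0.073 0.445 0.893
outer loop
vertex -1.355 2.606 3.46
vertex -2.424 2.569 3.391
vertex -1.888 1.756 3.84
endloop
endfacet
facet normal -0.956 0.231 0.181
outer loop
vertex -2.424 2.569 3.391
vertex -2.682 2.284 2.39
vertex -2.709 1.557 3.178
endloop
endfacet
facet normal -0.522 -0.053 -0.851
outer loop
vertex -2.682 2.284 2.39
vertex -1.772 2.144 1.84
vertex -2.305 1.294 2.22
endloop
endfacet
facet normal 0.630 -0.014 -0.777
outer loop
vertex -1.772 2.144 1.84
vertex -0.951 2.343 2.502
vertex -1.236 1.331 2.289
endloop
endfacet
facet normal 0.907 0.294 0.302
outer loop
vertex -0.951 2.343 2.502
vertex -1.355 2.606 3.46
vertex -0.978 1.616 3.29
endloop
endfacet
facet normal -0.379 -0.645 0.664
outer loop
vertex -1.814 0.968 3.116
vertex -1.888 1.756 3.84
vertex -2.709 1.557 3.178
endloop
endfacet
facet normal -0.550 -0.835 -0.003
outer loop
vertex -1.814 0.968 3.116
vertex -2.709 1.557 3.178
vertex -2.305 1.294 2.22
endloop
endfacet
facet normal 0.056 -0.928 -0.368
outer loop
vertex -1.814 0.968 3.116
vertex -2.305 1.294 2.22
vertex -1.236 1.331 2.289
endloop
endfacet
facet normal 0.602 -0.795 0.071
outer loop
vertex -1.814 0.968 3.116
vertex -1.236 1.331 2.289
vertex -0.978 1.616 3.29
endloop
endfacet
facet normal 0.333 -0.621 0.710
outer loop
vertex -1.814 0.968 3.116
vertex -0.978 1.616 3.29
vertex -1.888 1.756 3.84
endloop
endfacet
facet normal -0.630 0.014 0.777
outer loop
vertex -2.709 1.557 3.178
vertex -1.888 1.756 3.84
vertex -2.424 2.569 3.391
endloop
endfacet
facet normal -0.907 -0.294 -0.302
outer loop
vertex -2.305 1.294 2.22
vertex -2.709 1.557 3.178
vertex -2.682 2.284 2.39
endloop
endfacet
facet normal 0.073 -0.445 -0.893
outer loop
vertex -1.236 1.331 2.289
vertex -2.305 1.294 2.22
vertex -1.772 2.144 1.84
endloop
endfacet
facet normal 0.956 -0.231 -0.181
outer loop
vertex -0.978 1.616 3.29
vertex -1.236 1.331 2.289
vertex -0.951 2.343 2.502
endloop
endfacet
facet normal 0.522 0.053 0.851
outer loop
vertex -1.888 1.756 3.84
vertex -0.978 1.616 3.29
vertex -1.355 2.606 3.46
endloop
endfacet
facet normal -0.294 0.072 -0.953
outer loop
vertex 3.453 0.028 0.467
vertex 2.788 -0.509 0.631
vertex 2.688 0.35 0.727
endloop
endfacet
facet normal 0.454 0.841 0.295
outer loop
vertex 3.453 0.028 0.467
vertex 2.688 0.35 0.727
vertex 3.372 -0.651 2.529
endloop
endfacet
facet normal -0.294 0.072 -0.953
outer loop
vertex 2.688 0.35 0.727
vertex 2.788 -0.509 0.631
vertex 2.023 -0.187 0.891
endloop
endfacet
facet normal -0.434 0.708 0.558
outer loop
vertex 2.688 0.35 0.727
vertex 2.023 -0.187 0.891
vertex 3.372 -0.651 2.529
endloop
endfacet
facet normal -0.294 0.071 -0.953
outer loop
vertex 2.023 -0.187 0.891
vertex 2.788 -0.509 0.631
vertex 2.123 -1.046 0.796
endloop
endfacet
facet normal -0.784 -0.158 0.601
outer loop
vertex 2.023 -0.187 0.891
vertex 2.123 -1.046 0.796
vertex 3.372 -0.651 2.529
endloop
endfacet
facet normal -0.294 0.071 -0.953
outer loop
vertex 2.123 -1.046 0.796
vertex 2.788 -0.509 0.631
vertex 2.889 -1.368 0.536
endloop
endfacet
facet normal -0.246 -0.892 0.380
outer loop
vertex 2.123 -1.046 0.796
vertex 2.889 -1.368 0.536
vertex 3.372 -0.651 2.529
endloop
endfacet
facet normal -0.293 0.071 -0.954
outer loop
vertex 2.889 -1.368 0.536
vertex 2.788 -0.509 0.631
vertex 3.554 -0.831 0.372
endloop
endfacet
facet normal 0.641 -0.758 0.117
outer loop
vertex 2.889 -1.368 0.536
vertex 3.554 -0.831 0.372
vertex 3.372 -0.651 2.529
endloop
endfacet
facet normal -0.293 0.071 -0.954
outer loop
vertex 3.554 -0.831 0.372
vertex 2.788 -0.509 0.631
vertex 3.453 0.028 0.467
endloop
endfacet
facet normal 0.991 0.108 0.075
outer loop
vertex 3.554 -0.831 0.372
vertex 3.453 0.028 0.467
vertex 3.372 -0.651 2.529
endloop
endfacet

endsolid


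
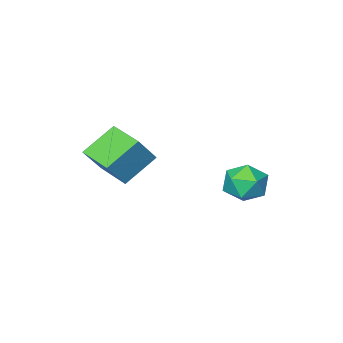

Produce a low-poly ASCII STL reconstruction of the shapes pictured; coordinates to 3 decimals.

solid 
facet normal -0.799 0.025 0.601
outer loop
vertex 3.652 -3.6 2.79
vertex 3.592 -2.249 2.654
vertex 2.897 -3.735 1.791
endloop
endfacet
facet normal 0.045 -0.994 0.101
outer loop
vertex 4.048 -3.771 0.926
vertex 3.652 -3.6 2.79
vertex 2.897 -3.735 1.791
endloop
endfacet
facet normal -0.799 0.025 0.600
outer loop
vertex 2.897 -3.735 1.791
vertex 3.592 -2.249 2.654
vertex 2.837 -2.383 1.654
endloop
endfacet
facet normal -0.599 -0.107 -0.793
outer loop
vertex 2.837 -2.383 1.654
vertex 4.048 -3.771 0.926
vertex 2.897 -3.735 1.791
endloop
endfacet
facet normal 0.599 0.106 0.793
outer loop
vertex 3.652 -3.6 2.79
vertex 4.743 -2.285 1.789
vertex 3.592 -2.249 2.654
endloop
endfacet
facet normal 0.043 -0.994 0.100
outer loop
vertex 4.803 -3.637 1.926
vertex 3.652 -3.6 2.79
vertex 4.048 -3.771 0.926
endloop
endfacet
facet normal 0.599 0.107 0.794
outer loop
vertex 4.803 -3.637 1.926
vertex 4.743 -2.285 1.789
vertex 3.652 -3.6 2.79
endloop
endfacet
facet normal -0.044 0.994 -0.100
outer loop
vertex 3.592 -2.249 2.654
vertex 4.743 -2.285 1.789
vertex 2.837 -2.383 1.654
endloop
endfacet
facet normal -0.599 -0.106 -0.794
outer loop
vertex 3.988 -2.42 0.79
vertex 4.048 -3.771 0.926
vertex 2.837 -2.383 1.654
endloop
endfacet
facet normal -0.044 0.994 -0.101
outer loop
vertex 2.837 -2.383 1.654
vertex 4.743 -2.285 1.789
vertex 3.988 -2.42 0.79
endloop
endfacet
facet normal 0.799 -0.025 -0.600
outer loop
vertex 3.988 -2.42 0.79
vertex 4.803 -3.637 1.926
vertex 4.048 -3.771 0.926
endloop
endfacet
facet normal 0.799 -0.025 -0.601
outer loop
vertex 4.743 -2.285 1.789
vertex 4.803 -3.637 1.926
vertex 3.988 -2.42 0.79
endloop
endfacet
facet normal -0.687 -0.127 0.716
outer loop
vertex 1.015 1.062 1.857
vertex 1.148 0.274 1.845
vertex 1.571 0.744 2.334
endloop
endfacet
facet normal -0.372 0.511 0.775
outer loop
vertex 1.015 1.062 1.857
vertex 1.571 0.744 2.334
vertex 1.718 1.43 1.952
endloop
endfacet
facet normal -0.475 0.865 0.164
outer loop
vertex 1.015 1.062 1.857
vertex 1.718 1.43 1.952
vertex 1.386 1.385 1.227
endloop
endfacet
facet normal -0.852 0.446 -0.273
outer loop
vertex 1.015 1.062 1.857
vertex 1.386 1.385 1.227
vertex 1.034 0.671 1.16
endloop
endfacet
facet normal -0.984 -0.167 0.067
outer loop
vertex 1.015 1.062 1.857
vertex 1.034 0.671 1.16
vertex 1.148 0.274 1.845
endloop
endfacet
facet normal 0.328 0.405 0.853
outer loop
vertex 1.718 1.43 1.952
vertex 1.571 0.744 2.334
vertex 2.286 0.869 2.0
endloop
endfacet
facet normal -0.180 -0.627 0.758
outer loop
vertex 1.571 0.744 2.334
vertex 1.148 0.274 1.845
vertex 1.934 0.155 1.933
endloop
endfacet
facet normal -0.660 -0.693 -0.292
outer loop
vertex 1.148 0.274 1.845
vertex 1.034 0.671 1.16
vertex 1.602 0.11 1.208
endloop
endfacet
facet normal -0.446 0.299 -0.843
outer loop
vertex 1.034 0.671 1.16
vertex 1.386 1.385 1.227
vertex 1.749 0.796 0.826
endloop
endfacet
facet normal 0.163 0.977 -0.135
outer loop
vertex 1.386 1.385 1.227
vertex 1.718 1.43 1.952
vertex 2.172 1.266 1.315
endloop
endfacet
facet normal 0.852 -0.446 0.273
outer loop
vertex 2.305 0.478 1.303
vertex 2.286 0.869 2.0
vertex 1.934 0.155 1.933
endloop
endfacet
facet normal 0.475 -0.865 -0.164
outer loop
vertex 2.305 0.478 1.303
vertex 1.934 0.155 1.933
vertex 1.602 0.11 1.208
endloop
endfacet
facet normal 0.372 -0.511 -0.775
outer loop
vertex 2.305 0.478 1.303
vertex 1.602 0.11 1.208
vertex 1.749 0.796 0.826
endloop
endfacet
facet normal 0.687 0.127 -0.716
outer loop
vertex 2.305 0.478 1.303
vertex 1.749 0.796 0.826
vertex 2.172 1.266 1.315
endloop
endfacet
facet normal 0.984 0.167 -0.067
outer loop
vertex 2.305 0.478 1.303
vertex 2.172 1.266 1.315
vertex 2.286 0.869 2.0
endloop
endfacet
facet normal 0.446 -0.299 0.843
outer loop
vertex 1.934 0.155 1.933
vertex 2.286 0.869 2.0
vertex 1.571 0.744 2.334
endloop
endfacet
facet normal -0.163 -0.977 0.135
outer loop
vertex 1.602 0.11 1.208
vertex 1.934 0.155 1.933
vertex 1.148 0.274 1.845
endloop
endfacet
facet normal -0.328 -0.405 -0.853
outer loop
vertex 1.749 0.796 0.826
vertex 1.602 0.11 1.208
vertex 1.034 0.671 1.16
endloop
endfacet
facet normal 0.180 0.627 -0.758
outer loop
vertex 2.172 1.266 1.315
vertex 1.749 0.796 0.826
vertex 1.386 1.385 1.227
endloop
endfacet
facet normal 0.660 0.693 0.292
outer loop
vertex 2.286 0.869 2.0
vertex 2.172 1.266 1.315
vertex 1.718 1.43 1.952
endloop
endfacet

endsolid
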